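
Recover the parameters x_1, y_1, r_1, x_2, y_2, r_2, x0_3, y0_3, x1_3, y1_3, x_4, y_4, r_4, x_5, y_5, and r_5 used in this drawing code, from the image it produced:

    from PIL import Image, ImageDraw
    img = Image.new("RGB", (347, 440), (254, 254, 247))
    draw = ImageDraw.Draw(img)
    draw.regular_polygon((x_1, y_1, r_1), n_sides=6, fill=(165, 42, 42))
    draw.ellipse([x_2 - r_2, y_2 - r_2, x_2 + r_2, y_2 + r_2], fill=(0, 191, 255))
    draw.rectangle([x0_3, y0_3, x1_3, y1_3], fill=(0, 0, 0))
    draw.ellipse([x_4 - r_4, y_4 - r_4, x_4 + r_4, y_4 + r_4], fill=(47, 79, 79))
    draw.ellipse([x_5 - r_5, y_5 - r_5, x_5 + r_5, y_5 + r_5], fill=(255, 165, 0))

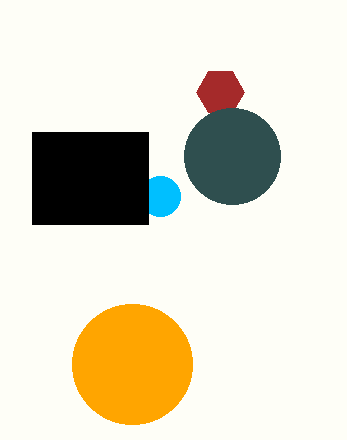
x_1 = 220; y_1 = 92; r_1 = 24; x_2 = 160; y_2 = 196; r_2 = 20; x0_3 = 32; y0_3 = 132; x1_3 = 148; y1_3 = 224; x_4 = 232; y_4 = 156; r_4 = 48; x_5 = 132; y_5 = 364; r_5 = 60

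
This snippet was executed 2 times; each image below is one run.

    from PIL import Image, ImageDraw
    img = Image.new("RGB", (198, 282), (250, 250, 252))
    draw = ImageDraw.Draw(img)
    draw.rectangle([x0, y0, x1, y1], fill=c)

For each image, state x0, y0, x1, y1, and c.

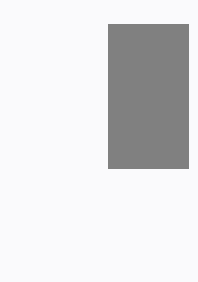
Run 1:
x0 = 108; y0 = 24; x1 = 188; y1 = 168; c = 'gray'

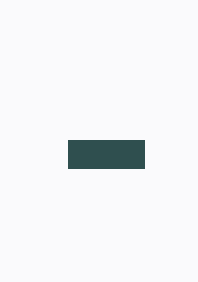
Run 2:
x0 = 68, y0 = 140, x1 = 144, y1 = 168, c = 'darkslategray'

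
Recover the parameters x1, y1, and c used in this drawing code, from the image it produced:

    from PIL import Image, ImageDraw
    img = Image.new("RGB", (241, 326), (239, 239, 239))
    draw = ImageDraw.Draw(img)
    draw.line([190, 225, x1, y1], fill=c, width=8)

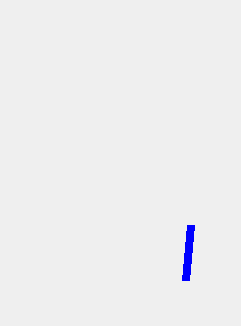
x1 = 185, y1 = 280, c = 'blue'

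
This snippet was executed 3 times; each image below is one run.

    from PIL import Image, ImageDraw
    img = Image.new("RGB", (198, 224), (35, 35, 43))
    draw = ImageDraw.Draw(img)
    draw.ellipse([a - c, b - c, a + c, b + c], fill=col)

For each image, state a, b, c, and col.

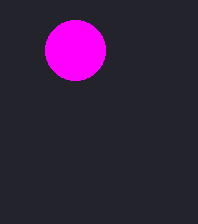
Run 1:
a = 75; b = 50; c = 30; col = 'magenta'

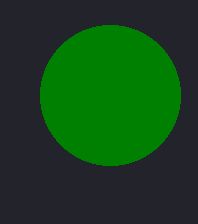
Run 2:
a = 110; b = 95; c = 70; col = 'green'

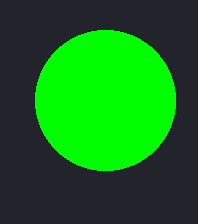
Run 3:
a = 105; b = 100; c = 70; col = 'lime'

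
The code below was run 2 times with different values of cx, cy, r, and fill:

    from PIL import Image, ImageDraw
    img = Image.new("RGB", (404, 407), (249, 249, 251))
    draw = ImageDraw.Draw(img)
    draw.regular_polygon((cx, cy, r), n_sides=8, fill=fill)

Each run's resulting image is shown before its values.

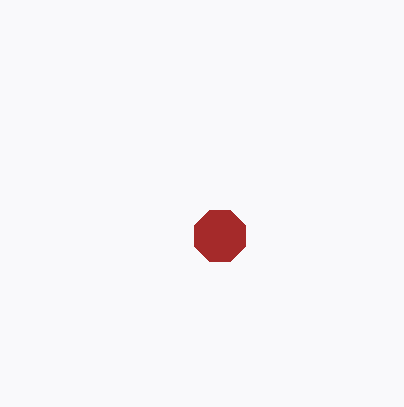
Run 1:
cx = 220, cy = 236, r = 28, fill = 'brown'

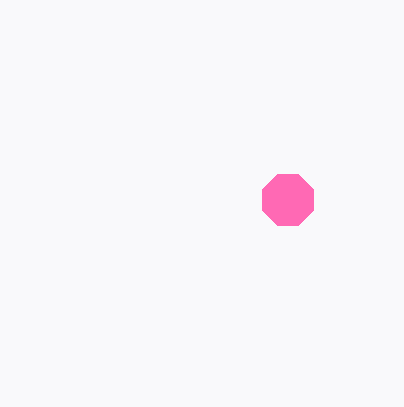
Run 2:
cx = 288
cy = 200
r = 28
fill = 'hotpink'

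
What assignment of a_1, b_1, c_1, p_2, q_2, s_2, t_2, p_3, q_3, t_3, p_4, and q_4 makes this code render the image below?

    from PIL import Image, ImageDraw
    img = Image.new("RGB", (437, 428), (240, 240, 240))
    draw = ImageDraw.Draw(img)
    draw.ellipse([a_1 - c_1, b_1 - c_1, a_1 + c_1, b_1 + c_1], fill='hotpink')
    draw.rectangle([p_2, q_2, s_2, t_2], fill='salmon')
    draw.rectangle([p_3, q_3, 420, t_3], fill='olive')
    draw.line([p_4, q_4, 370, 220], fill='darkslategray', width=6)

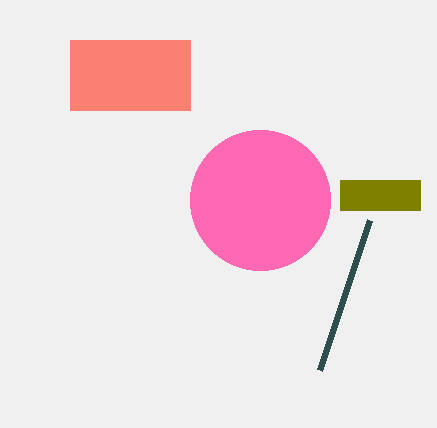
a_1 = 260
b_1 = 200
c_1 = 70
p_2 = 70
q_2 = 40
s_2 = 190
t_2 = 110
p_3 = 340
q_3 = 180
t_3 = 210
p_4 = 320
q_4 = 370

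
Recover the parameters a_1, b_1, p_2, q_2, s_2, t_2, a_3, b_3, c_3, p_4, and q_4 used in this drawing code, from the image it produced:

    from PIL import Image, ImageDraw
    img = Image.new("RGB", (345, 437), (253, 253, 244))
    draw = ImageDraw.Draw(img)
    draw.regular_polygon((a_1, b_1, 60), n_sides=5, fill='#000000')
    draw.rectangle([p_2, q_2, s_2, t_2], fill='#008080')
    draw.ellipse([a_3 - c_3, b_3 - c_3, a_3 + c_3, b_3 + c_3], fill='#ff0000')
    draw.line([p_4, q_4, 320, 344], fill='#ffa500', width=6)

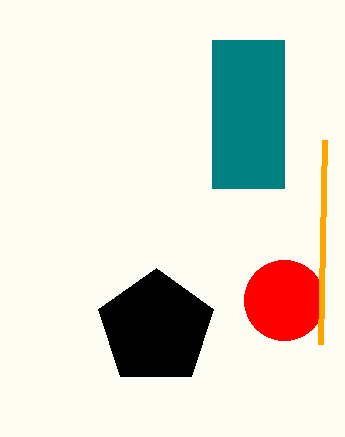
a_1 = 156, b_1 = 328, p_2 = 212, q_2 = 40, s_2 = 284, t_2 = 188, a_3 = 284, b_3 = 300, c_3 = 40, p_4 = 324, q_4 = 140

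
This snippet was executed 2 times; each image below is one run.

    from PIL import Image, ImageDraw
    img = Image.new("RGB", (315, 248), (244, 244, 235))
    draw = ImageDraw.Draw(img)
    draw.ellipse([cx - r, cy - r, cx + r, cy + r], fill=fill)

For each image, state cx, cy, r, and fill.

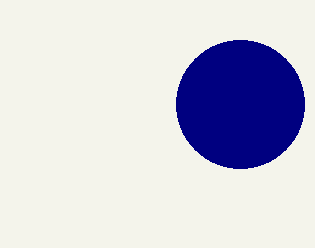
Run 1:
cx = 240
cy = 104
r = 64
fill = 'navy'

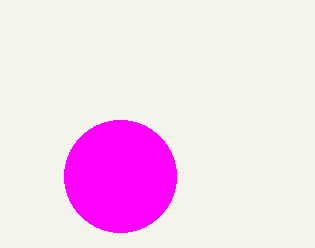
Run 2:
cx = 120; cy = 176; r = 56; fill = 'magenta'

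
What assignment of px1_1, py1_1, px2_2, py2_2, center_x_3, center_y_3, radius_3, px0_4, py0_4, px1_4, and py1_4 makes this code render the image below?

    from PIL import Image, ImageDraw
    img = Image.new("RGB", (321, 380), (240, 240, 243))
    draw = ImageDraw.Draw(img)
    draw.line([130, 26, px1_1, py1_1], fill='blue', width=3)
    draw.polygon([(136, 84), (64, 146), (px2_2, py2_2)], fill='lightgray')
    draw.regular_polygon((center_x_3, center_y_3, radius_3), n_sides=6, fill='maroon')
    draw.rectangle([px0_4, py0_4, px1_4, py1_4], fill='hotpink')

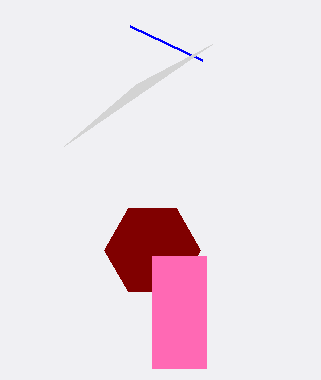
px1_1 = 202; py1_1 = 60; px2_2 = 212; py2_2 = 44; center_x_3 = 152; center_y_3 = 250; radius_3 = 48; px0_4 = 152; py0_4 = 256; px1_4 = 206; py1_4 = 368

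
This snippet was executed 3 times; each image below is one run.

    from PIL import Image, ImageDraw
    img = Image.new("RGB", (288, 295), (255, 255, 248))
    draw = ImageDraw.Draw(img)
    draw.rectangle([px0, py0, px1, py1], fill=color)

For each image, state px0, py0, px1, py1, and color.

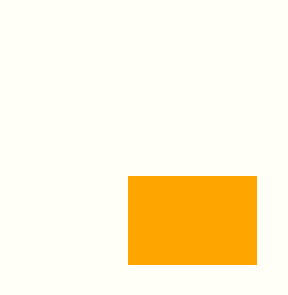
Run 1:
px0 = 128, py0 = 176, px1 = 256, py1 = 264, color = 'orange'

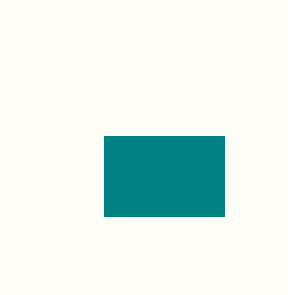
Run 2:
px0 = 104; py0 = 136; px1 = 224; py1 = 216; color = 'teal'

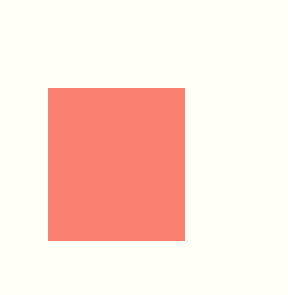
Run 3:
px0 = 48
py0 = 88
px1 = 184
py1 = 240
color = 'salmon'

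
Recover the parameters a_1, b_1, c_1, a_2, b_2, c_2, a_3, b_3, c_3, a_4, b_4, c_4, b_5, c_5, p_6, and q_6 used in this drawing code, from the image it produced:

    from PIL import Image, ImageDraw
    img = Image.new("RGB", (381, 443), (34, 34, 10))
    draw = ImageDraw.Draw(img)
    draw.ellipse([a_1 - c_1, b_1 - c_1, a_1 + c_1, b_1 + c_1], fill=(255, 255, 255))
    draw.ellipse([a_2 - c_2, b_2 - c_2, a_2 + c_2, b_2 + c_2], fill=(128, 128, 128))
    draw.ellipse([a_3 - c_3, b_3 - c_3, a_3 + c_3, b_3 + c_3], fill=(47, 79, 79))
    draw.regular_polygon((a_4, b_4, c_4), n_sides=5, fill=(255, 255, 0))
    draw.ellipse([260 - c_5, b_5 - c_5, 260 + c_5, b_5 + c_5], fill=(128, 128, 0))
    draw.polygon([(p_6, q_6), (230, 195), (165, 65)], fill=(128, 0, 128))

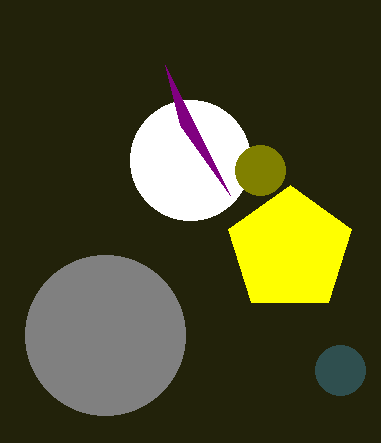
a_1 = 190; b_1 = 160; c_1 = 60; a_2 = 105; b_2 = 335; c_2 = 80; a_3 = 340; b_3 = 370; c_3 = 25; a_4 = 290; b_4 = 250; c_4 = 65; b_5 = 170; c_5 = 25; p_6 = 180; q_6 = 125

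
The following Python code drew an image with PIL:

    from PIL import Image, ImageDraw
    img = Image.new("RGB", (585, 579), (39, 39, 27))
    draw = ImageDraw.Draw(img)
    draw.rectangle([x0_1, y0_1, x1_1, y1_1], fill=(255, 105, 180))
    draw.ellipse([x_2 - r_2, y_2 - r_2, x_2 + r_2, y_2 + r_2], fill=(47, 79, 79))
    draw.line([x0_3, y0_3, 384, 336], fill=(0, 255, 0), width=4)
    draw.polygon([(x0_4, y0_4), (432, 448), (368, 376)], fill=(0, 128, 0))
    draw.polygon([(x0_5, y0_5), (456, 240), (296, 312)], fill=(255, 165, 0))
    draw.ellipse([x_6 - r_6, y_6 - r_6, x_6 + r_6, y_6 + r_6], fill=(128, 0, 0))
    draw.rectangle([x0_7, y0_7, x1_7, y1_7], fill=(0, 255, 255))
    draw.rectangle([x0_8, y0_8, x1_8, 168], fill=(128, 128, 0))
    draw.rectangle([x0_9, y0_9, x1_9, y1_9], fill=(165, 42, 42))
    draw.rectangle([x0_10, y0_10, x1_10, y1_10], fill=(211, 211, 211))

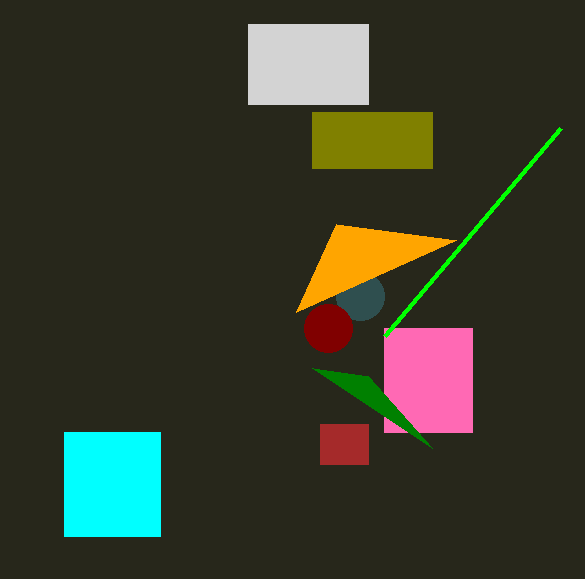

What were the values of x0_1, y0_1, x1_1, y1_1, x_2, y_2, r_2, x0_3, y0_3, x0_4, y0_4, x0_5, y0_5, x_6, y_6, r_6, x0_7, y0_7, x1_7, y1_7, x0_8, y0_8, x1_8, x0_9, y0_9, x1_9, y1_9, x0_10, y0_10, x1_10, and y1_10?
x0_1 = 384; y0_1 = 328; x1_1 = 472; y1_1 = 432; x_2 = 360; y_2 = 296; r_2 = 24; x0_3 = 560; y0_3 = 128; x0_4 = 312; y0_4 = 368; x0_5 = 336; y0_5 = 224; x_6 = 328; y_6 = 328; r_6 = 24; x0_7 = 64; y0_7 = 432; x1_7 = 160; y1_7 = 536; x0_8 = 312; y0_8 = 112; x1_8 = 432; x0_9 = 320; y0_9 = 424; x1_9 = 368; y1_9 = 464; x0_10 = 248; y0_10 = 24; x1_10 = 368; y1_10 = 104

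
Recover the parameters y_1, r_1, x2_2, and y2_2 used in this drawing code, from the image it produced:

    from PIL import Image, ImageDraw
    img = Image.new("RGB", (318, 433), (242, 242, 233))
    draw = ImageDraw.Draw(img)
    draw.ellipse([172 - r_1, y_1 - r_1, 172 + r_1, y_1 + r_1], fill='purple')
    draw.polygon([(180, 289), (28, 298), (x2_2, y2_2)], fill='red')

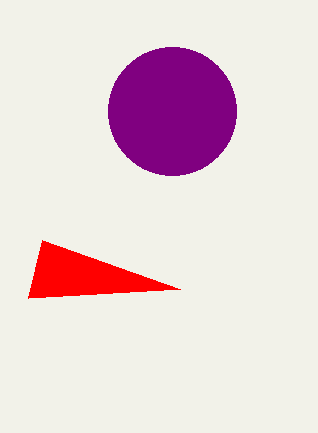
y_1 = 111
r_1 = 64
x2_2 = 42
y2_2 = 240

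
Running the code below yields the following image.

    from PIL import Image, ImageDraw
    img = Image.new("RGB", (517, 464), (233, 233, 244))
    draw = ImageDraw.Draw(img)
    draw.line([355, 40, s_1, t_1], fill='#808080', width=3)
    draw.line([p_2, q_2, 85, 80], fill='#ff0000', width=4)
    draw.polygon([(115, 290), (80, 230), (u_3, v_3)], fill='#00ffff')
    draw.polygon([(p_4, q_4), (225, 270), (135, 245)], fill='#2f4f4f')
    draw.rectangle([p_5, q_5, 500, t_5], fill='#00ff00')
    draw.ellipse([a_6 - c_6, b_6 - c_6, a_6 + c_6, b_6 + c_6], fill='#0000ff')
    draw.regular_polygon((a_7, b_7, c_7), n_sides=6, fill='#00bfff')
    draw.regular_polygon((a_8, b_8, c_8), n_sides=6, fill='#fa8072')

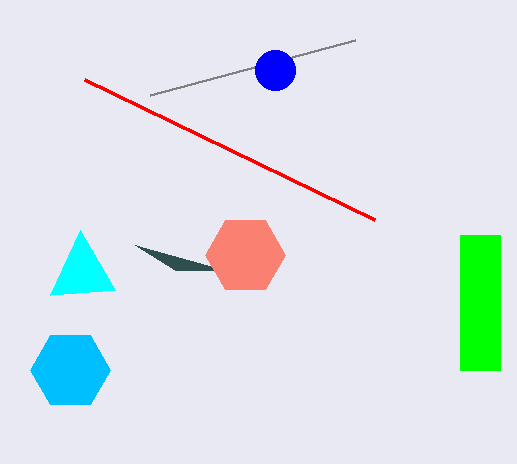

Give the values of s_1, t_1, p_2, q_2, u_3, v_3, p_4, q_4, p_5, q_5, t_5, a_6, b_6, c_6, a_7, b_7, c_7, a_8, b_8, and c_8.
s_1 = 150
t_1 = 95
p_2 = 375
q_2 = 220
u_3 = 50
v_3 = 295
p_4 = 175
q_4 = 270
p_5 = 460
q_5 = 235
t_5 = 370
a_6 = 275
b_6 = 70
c_6 = 20
a_7 = 70
b_7 = 370
c_7 = 40
a_8 = 245
b_8 = 255
c_8 = 40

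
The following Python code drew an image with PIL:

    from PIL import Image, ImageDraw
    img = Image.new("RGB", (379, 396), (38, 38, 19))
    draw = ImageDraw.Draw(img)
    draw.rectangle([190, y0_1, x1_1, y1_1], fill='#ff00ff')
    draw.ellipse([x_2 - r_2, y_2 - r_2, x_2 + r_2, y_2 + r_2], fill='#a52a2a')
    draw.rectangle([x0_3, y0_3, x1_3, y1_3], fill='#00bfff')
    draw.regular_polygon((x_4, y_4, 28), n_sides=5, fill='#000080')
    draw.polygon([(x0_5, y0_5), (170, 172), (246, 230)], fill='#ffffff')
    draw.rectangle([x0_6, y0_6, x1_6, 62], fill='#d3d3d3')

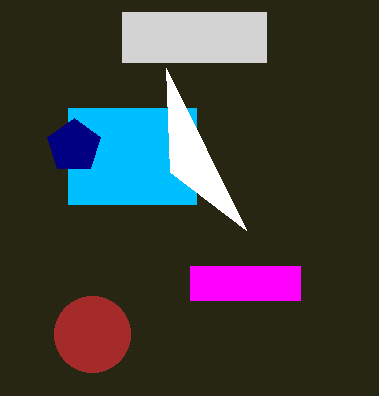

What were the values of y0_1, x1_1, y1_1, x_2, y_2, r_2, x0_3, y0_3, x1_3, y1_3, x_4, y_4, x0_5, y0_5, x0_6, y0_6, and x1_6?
y0_1 = 266; x1_1 = 300; y1_1 = 300; x_2 = 92; y_2 = 334; r_2 = 38; x0_3 = 68; y0_3 = 108; x1_3 = 196; y1_3 = 204; x_4 = 74; y_4 = 146; x0_5 = 166; y0_5 = 68; x0_6 = 122; y0_6 = 12; x1_6 = 266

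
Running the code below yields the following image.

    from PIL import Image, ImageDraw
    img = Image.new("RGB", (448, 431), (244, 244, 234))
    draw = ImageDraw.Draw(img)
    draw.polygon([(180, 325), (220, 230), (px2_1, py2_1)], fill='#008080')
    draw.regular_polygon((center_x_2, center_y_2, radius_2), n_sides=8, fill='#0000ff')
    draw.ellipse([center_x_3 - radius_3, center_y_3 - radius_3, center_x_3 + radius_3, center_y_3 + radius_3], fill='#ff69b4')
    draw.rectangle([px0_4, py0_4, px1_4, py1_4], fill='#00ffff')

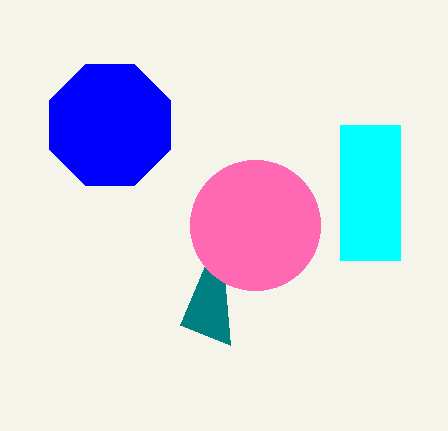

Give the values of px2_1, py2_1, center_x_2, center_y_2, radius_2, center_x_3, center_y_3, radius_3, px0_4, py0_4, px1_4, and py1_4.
px2_1 = 230, py2_1 = 345, center_x_2 = 110, center_y_2 = 125, radius_2 = 65, center_x_3 = 255, center_y_3 = 225, radius_3 = 65, px0_4 = 340, py0_4 = 125, px1_4 = 400, py1_4 = 260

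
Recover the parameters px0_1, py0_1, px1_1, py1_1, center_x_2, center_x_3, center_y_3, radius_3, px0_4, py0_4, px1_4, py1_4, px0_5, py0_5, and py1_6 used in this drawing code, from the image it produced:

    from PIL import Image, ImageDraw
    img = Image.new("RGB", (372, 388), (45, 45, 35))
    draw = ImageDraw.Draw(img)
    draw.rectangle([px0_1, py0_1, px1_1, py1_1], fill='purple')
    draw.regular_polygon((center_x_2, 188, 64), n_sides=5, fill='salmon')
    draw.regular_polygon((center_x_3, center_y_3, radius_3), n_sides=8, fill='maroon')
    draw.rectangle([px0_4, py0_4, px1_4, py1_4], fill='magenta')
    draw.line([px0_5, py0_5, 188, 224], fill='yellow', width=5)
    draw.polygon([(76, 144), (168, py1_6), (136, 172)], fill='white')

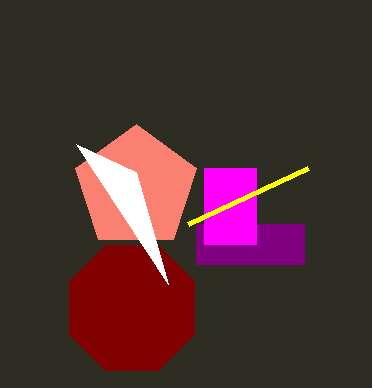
px0_1 = 196; py0_1 = 224; px1_1 = 304; py1_1 = 264; center_x_2 = 136; center_x_3 = 132; center_y_3 = 308; radius_3 = 68; px0_4 = 204; py0_4 = 168; px1_4 = 256; py1_4 = 244; px0_5 = 308; py0_5 = 168; py1_6 = 284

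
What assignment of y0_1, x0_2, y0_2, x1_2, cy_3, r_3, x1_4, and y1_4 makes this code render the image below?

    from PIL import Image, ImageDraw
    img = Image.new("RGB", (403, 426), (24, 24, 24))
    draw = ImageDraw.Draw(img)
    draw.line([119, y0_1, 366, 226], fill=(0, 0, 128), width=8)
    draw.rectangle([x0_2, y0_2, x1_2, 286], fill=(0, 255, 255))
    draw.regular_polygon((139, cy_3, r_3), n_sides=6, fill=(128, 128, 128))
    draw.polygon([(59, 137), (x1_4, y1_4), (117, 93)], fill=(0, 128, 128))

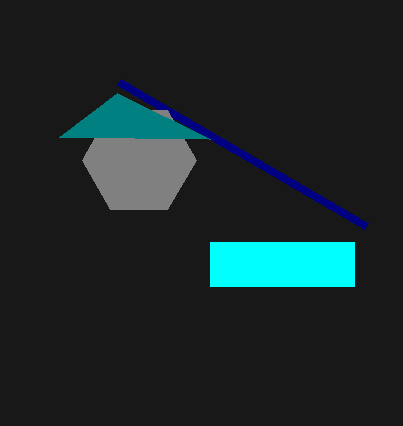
y0_1 = 82, x0_2 = 210, y0_2 = 242, x1_2 = 354, cy_3 = 160, r_3 = 57, x1_4 = 210, y1_4 = 139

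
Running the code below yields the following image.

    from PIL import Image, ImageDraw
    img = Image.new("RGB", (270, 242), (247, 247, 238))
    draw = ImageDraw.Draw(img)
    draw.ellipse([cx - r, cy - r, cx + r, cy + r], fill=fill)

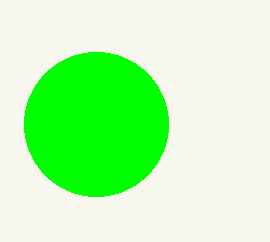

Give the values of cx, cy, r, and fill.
cx = 96, cy = 124, r = 72, fill = 'lime'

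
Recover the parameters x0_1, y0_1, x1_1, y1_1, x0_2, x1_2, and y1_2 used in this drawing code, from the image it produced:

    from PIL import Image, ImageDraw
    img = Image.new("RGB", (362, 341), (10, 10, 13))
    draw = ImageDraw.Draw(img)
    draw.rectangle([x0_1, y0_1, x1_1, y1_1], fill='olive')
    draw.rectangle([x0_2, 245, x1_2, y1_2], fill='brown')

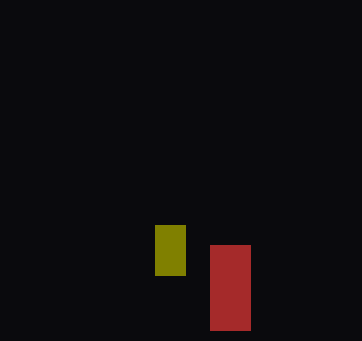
x0_1 = 155
y0_1 = 225
x1_1 = 185
y1_1 = 275
x0_2 = 210
x1_2 = 250
y1_2 = 330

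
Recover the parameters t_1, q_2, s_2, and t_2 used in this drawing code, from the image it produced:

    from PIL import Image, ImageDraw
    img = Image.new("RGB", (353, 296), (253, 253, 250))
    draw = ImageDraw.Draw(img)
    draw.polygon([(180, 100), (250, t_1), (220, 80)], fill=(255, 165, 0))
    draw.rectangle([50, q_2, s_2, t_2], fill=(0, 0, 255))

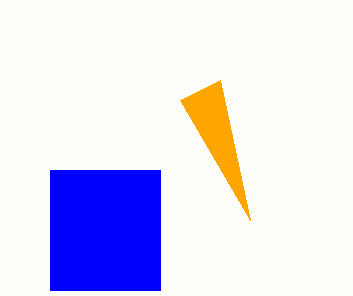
t_1 = 220, q_2 = 170, s_2 = 160, t_2 = 290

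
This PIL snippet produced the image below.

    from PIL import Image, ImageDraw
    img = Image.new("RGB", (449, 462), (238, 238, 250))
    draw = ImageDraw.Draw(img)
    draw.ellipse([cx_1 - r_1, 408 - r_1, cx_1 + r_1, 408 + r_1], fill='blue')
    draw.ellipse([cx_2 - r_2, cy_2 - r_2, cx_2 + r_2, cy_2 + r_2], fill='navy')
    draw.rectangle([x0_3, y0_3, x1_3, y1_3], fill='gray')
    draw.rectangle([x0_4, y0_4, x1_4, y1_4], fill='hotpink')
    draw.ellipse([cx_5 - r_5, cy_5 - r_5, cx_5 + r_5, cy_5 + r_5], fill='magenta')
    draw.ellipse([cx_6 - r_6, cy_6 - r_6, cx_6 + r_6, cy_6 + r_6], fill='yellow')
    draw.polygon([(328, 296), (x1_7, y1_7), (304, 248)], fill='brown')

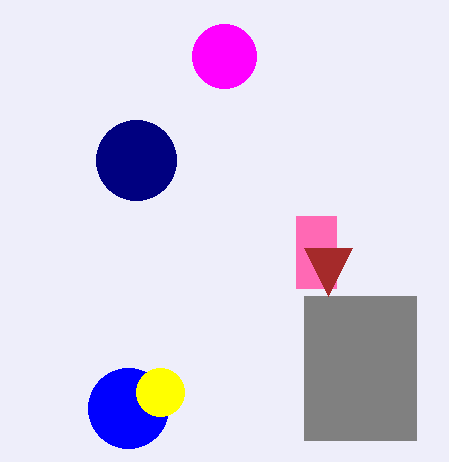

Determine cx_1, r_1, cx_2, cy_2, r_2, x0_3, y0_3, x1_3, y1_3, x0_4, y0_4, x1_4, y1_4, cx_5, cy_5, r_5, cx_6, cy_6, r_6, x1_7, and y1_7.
cx_1 = 128; r_1 = 40; cx_2 = 136; cy_2 = 160; r_2 = 40; x0_3 = 304; y0_3 = 296; x1_3 = 416; y1_3 = 440; x0_4 = 296; y0_4 = 216; x1_4 = 336; y1_4 = 288; cx_5 = 224; cy_5 = 56; r_5 = 32; cx_6 = 160; cy_6 = 392; r_6 = 24; x1_7 = 352; y1_7 = 248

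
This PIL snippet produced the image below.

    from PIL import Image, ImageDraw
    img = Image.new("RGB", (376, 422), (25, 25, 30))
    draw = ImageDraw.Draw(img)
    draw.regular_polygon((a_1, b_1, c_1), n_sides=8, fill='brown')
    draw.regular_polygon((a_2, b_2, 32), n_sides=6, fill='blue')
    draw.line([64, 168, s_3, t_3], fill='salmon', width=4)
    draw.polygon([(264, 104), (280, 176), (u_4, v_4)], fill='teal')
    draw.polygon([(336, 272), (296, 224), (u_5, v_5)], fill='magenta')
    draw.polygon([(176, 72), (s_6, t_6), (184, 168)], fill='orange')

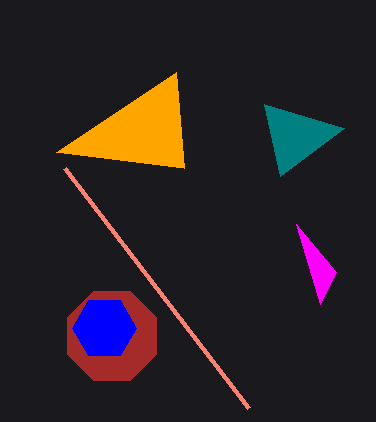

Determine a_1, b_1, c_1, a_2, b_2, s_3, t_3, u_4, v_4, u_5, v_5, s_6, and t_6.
a_1 = 112
b_1 = 336
c_1 = 48
a_2 = 104
b_2 = 328
s_3 = 248
t_3 = 408
u_4 = 344
v_4 = 128
u_5 = 320
v_5 = 304
s_6 = 56
t_6 = 152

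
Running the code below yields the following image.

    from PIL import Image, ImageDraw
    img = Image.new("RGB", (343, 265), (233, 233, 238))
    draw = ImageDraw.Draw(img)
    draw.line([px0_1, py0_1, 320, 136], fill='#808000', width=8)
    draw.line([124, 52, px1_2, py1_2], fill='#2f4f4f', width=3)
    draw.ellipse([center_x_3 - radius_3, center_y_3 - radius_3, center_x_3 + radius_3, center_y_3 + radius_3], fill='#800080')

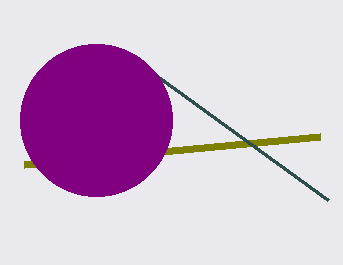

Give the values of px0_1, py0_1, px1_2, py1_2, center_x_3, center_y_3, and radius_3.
px0_1 = 24, py0_1 = 164, px1_2 = 328, py1_2 = 200, center_x_3 = 96, center_y_3 = 120, radius_3 = 76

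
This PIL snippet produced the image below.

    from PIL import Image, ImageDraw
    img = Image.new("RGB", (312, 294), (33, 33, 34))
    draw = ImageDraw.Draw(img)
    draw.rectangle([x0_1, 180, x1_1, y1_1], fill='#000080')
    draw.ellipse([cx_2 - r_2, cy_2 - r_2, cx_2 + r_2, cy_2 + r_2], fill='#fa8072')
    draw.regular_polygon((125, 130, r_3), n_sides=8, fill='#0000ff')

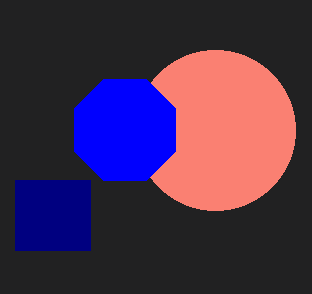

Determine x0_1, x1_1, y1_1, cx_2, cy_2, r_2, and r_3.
x0_1 = 15; x1_1 = 90; y1_1 = 250; cx_2 = 215; cy_2 = 130; r_2 = 80; r_3 = 55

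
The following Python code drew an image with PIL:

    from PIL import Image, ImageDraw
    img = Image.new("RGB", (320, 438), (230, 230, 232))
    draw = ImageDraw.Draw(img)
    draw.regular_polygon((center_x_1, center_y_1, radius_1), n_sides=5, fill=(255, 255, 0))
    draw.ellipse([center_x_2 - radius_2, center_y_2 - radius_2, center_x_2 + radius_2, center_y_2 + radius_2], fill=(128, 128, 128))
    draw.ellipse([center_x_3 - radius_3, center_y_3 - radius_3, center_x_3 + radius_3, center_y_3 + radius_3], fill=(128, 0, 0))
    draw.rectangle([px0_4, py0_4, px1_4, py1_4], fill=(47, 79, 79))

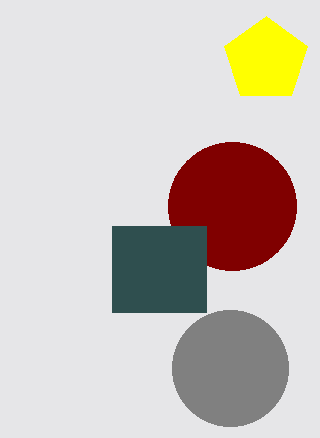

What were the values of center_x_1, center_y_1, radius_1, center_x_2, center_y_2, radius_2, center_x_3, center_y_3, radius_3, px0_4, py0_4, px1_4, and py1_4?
center_x_1 = 266; center_y_1 = 60; radius_1 = 44; center_x_2 = 230; center_y_2 = 368; radius_2 = 58; center_x_3 = 232; center_y_3 = 206; radius_3 = 64; px0_4 = 112; py0_4 = 226; px1_4 = 206; py1_4 = 312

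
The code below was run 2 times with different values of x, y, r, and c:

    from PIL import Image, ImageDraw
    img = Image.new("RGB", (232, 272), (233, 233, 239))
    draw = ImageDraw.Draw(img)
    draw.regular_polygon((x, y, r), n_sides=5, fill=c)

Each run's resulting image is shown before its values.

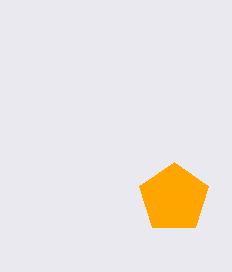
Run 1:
x = 174
y = 198
r = 36
c = 'orange'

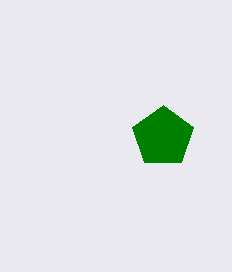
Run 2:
x = 163, y = 137, r = 32, c = 'green'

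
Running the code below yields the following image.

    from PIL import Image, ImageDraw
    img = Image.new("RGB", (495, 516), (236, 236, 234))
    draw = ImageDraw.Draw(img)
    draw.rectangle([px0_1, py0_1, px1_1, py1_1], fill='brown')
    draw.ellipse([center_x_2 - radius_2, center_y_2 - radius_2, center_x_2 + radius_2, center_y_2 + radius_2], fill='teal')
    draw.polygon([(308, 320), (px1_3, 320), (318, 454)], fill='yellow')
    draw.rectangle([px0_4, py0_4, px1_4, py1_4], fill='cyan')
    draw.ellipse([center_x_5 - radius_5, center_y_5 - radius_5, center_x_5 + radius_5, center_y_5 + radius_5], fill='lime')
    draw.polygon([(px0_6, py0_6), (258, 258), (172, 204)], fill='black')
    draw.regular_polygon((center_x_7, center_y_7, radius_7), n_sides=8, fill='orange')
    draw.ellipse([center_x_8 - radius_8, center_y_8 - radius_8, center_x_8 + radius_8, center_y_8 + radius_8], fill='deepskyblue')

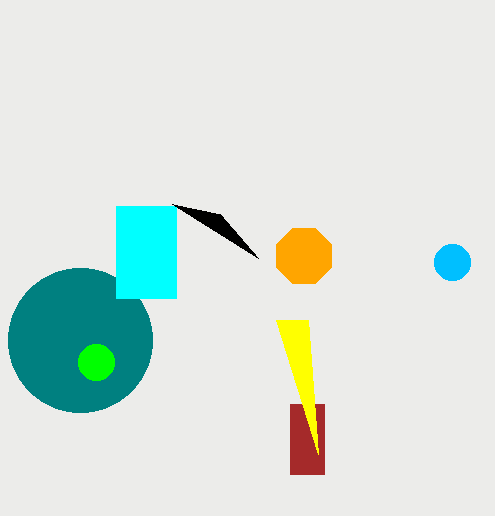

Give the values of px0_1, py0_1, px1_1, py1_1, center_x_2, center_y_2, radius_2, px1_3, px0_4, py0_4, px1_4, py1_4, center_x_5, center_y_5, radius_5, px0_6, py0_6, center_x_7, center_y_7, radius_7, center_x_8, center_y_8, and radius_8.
px0_1 = 290
py0_1 = 404
px1_1 = 324
py1_1 = 474
center_x_2 = 80
center_y_2 = 340
radius_2 = 72
px1_3 = 276
px0_4 = 116
py0_4 = 206
px1_4 = 176
py1_4 = 298
center_x_5 = 96
center_y_5 = 362
radius_5 = 18
px0_6 = 220
py0_6 = 214
center_x_7 = 304
center_y_7 = 256
radius_7 = 30
center_x_8 = 452
center_y_8 = 262
radius_8 = 18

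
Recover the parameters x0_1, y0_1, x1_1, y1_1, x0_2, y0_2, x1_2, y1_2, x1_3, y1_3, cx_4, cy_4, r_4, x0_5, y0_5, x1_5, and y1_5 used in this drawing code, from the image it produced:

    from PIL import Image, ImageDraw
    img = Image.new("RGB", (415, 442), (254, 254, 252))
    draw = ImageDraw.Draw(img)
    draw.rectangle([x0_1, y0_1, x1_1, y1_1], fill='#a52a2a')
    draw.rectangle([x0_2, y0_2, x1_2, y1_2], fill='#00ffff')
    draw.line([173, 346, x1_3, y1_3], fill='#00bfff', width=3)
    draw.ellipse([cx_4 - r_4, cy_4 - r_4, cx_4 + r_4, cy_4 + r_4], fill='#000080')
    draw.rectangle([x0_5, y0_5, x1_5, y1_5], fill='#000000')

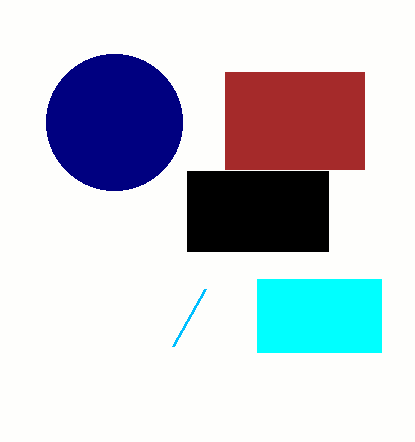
x0_1 = 225; y0_1 = 72; x1_1 = 364; y1_1 = 169; x0_2 = 257; y0_2 = 279; x1_2 = 381; y1_2 = 352; x1_3 = 205; y1_3 = 289; cx_4 = 114; cy_4 = 122; r_4 = 68; x0_5 = 187; y0_5 = 171; x1_5 = 328; y1_5 = 251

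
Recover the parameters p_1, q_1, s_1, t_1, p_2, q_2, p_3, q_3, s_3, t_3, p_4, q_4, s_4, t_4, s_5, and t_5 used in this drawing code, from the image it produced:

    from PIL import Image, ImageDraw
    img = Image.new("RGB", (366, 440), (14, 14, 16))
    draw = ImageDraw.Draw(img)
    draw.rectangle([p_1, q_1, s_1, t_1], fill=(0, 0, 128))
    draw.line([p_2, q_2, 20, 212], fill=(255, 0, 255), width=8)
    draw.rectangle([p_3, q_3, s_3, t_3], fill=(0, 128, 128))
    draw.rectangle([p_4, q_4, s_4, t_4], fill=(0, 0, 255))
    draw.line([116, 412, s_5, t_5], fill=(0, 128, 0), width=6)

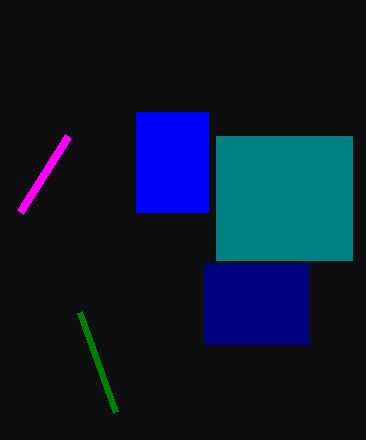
p_1 = 204
q_1 = 264
s_1 = 308
t_1 = 344
p_2 = 68
q_2 = 136
p_3 = 216
q_3 = 136
s_3 = 352
t_3 = 260
p_4 = 136
q_4 = 112
s_4 = 208
t_4 = 212
s_5 = 80
t_5 = 312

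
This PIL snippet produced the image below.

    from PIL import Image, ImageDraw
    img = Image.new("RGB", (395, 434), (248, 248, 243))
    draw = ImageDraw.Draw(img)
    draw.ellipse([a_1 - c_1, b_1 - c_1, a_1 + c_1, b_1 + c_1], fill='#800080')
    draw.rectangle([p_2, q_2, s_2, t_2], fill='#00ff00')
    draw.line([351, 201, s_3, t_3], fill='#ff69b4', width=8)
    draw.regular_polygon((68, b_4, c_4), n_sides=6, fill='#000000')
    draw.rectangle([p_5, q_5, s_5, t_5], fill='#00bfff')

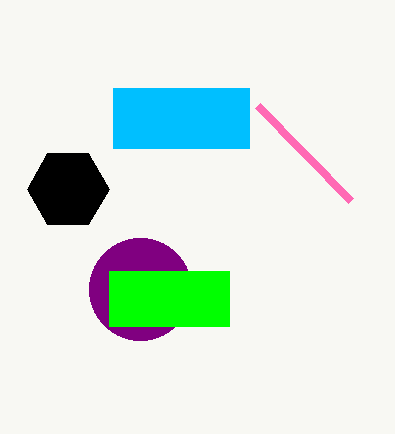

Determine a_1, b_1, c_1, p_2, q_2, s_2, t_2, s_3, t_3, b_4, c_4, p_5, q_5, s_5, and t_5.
a_1 = 140, b_1 = 289, c_1 = 51, p_2 = 109, q_2 = 271, s_2 = 229, t_2 = 326, s_3 = 258, t_3 = 106, b_4 = 189, c_4 = 41, p_5 = 113, q_5 = 88, s_5 = 249, t_5 = 148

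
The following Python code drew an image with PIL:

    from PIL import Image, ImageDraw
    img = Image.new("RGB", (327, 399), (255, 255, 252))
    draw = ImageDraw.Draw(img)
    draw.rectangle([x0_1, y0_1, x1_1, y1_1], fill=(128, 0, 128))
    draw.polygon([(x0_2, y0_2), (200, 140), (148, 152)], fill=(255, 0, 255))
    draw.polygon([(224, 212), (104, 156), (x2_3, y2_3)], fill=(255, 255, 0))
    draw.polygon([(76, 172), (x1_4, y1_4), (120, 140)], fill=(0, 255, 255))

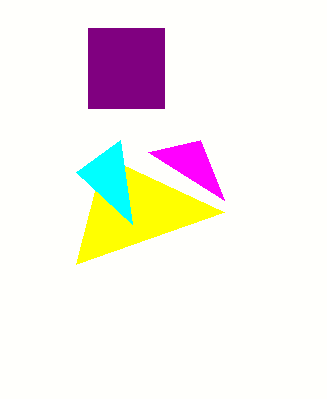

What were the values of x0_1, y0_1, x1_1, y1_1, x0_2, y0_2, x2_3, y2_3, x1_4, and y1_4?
x0_1 = 88
y0_1 = 28
x1_1 = 164
y1_1 = 108
x0_2 = 224
y0_2 = 200
x2_3 = 76
y2_3 = 264
x1_4 = 132
y1_4 = 224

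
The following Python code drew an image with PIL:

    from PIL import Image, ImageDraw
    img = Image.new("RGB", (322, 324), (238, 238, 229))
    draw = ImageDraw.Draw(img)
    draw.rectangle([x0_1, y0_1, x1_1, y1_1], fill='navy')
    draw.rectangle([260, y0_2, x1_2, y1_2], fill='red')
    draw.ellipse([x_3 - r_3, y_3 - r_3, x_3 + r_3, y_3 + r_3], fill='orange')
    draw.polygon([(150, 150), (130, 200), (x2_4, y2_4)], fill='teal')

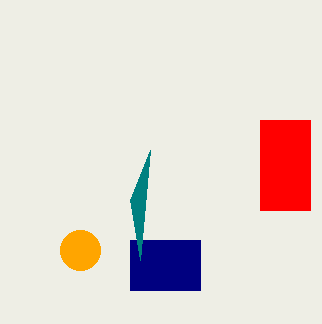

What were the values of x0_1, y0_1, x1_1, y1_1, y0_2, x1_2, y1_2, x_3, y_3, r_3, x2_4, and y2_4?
x0_1 = 130; y0_1 = 240; x1_1 = 200; y1_1 = 290; y0_2 = 120; x1_2 = 310; y1_2 = 210; x_3 = 80; y_3 = 250; r_3 = 20; x2_4 = 140; y2_4 = 260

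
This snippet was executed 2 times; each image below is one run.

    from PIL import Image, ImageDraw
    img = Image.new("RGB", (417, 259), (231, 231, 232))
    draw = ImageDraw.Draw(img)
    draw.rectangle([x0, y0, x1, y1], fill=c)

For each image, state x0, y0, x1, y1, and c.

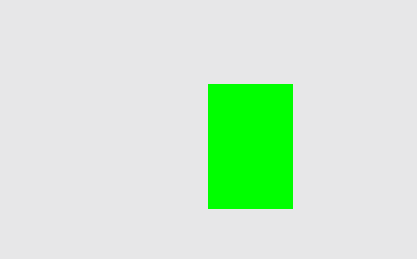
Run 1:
x0 = 208
y0 = 84
x1 = 292
y1 = 208
c = 'lime'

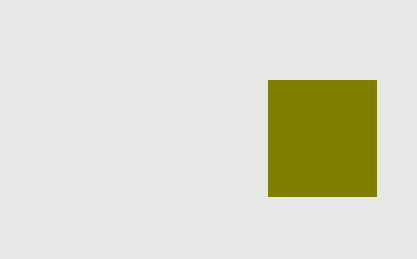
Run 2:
x0 = 268
y0 = 80
x1 = 376
y1 = 196
c = 'olive'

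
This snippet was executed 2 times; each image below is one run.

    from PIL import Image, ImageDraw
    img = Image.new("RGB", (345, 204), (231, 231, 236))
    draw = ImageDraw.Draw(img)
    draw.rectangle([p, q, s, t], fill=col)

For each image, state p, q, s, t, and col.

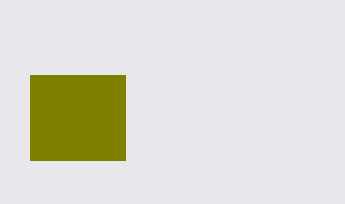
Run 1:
p = 30; q = 75; s = 125; t = 160; col = 'olive'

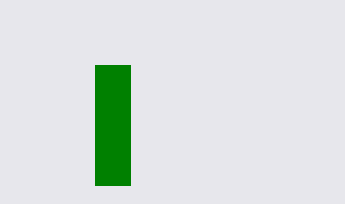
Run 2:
p = 95, q = 65, s = 130, t = 185, col = 'green'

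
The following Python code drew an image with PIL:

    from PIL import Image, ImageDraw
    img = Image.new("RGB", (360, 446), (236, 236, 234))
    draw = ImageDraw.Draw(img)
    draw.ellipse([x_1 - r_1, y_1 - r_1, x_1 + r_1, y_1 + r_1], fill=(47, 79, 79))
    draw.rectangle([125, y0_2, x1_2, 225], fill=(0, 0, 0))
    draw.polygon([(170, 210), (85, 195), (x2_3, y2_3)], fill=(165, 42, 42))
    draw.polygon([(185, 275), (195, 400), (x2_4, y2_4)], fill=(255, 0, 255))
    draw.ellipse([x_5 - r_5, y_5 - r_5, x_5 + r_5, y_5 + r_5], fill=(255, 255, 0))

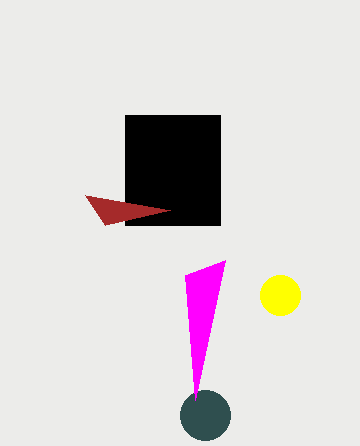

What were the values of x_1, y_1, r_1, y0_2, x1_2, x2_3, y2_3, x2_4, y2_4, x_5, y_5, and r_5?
x_1 = 205
y_1 = 415
r_1 = 25
y0_2 = 115
x1_2 = 220
x2_3 = 105
y2_3 = 225
x2_4 = 225
y2_4 = 260
x_5 = 280
y_5 = 295
r_5 = 20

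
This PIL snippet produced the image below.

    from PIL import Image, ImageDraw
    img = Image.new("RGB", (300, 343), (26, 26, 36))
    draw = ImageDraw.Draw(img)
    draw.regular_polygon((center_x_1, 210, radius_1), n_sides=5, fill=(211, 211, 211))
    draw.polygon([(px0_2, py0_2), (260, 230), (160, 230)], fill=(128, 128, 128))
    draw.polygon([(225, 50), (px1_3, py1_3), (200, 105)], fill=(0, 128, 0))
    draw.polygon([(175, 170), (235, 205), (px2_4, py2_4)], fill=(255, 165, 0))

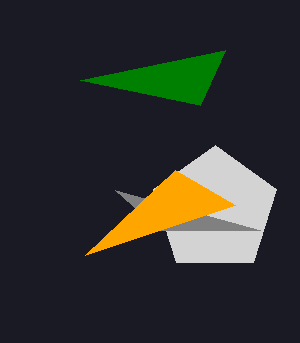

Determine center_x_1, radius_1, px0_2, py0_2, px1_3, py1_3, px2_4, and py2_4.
center_x_1 = 215, radius_1 = 65, px0_2 = 115, py0_2 = 190, px1_3 = 80, py1_3 = 80, px2_4 = 85, py2_4 = 255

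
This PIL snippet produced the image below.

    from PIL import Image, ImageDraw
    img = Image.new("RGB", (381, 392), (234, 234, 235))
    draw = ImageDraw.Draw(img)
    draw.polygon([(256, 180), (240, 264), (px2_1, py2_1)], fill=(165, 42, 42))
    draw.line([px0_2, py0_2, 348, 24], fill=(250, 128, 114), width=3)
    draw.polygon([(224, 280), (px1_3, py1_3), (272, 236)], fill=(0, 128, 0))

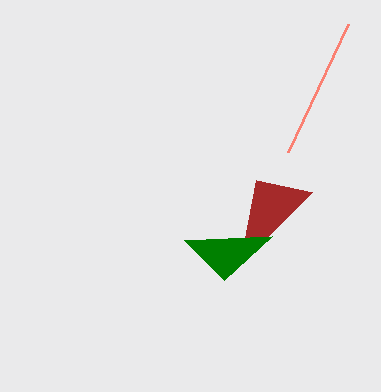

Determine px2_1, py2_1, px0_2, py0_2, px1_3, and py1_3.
px2_1 = 312, py2_1 = 192, px0_2 = 288, py0_2 = 152, px1_3 = 184, py1_3 = 240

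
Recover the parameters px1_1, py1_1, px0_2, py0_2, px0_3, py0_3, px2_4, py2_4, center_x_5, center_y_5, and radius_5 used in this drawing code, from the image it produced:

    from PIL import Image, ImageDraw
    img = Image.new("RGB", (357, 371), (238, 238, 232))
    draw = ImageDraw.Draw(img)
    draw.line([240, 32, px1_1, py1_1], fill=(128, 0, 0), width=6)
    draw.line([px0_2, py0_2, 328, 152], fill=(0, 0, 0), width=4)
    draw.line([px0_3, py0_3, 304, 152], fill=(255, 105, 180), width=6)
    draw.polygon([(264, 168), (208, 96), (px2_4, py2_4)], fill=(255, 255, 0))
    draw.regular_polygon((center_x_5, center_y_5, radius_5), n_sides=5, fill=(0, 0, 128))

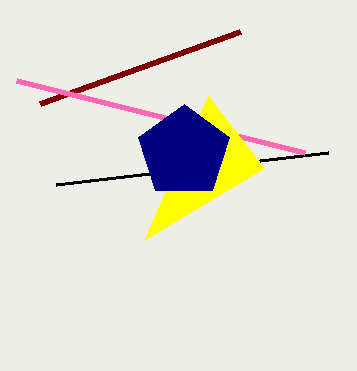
px1_1 = 40, py1_1 = 104, px0_2 = 56, py0_2 = 184, px0_3 = 16, py0_3 = 80, px2_4 = 144, py2_4 = 240, center_x_5 = 184, center_y_5 = 152, radius_5 = 48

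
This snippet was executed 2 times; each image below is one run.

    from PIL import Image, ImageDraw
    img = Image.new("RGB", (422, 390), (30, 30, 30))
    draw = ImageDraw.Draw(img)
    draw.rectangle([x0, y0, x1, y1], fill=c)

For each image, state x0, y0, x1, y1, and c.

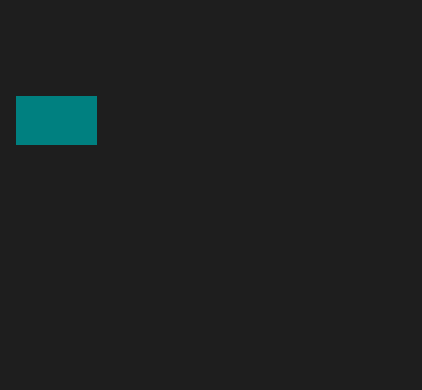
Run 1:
x0 = 16; y0 = 96; x1 = 96; y1 = 144; c = 'teal'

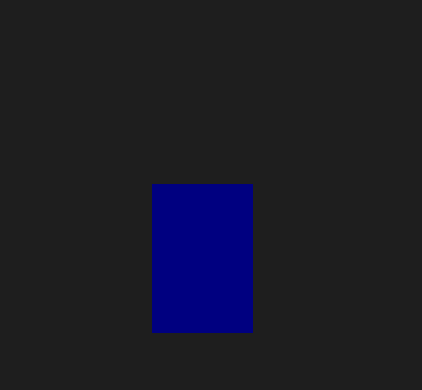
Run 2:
x0 = 152
y0 = 184
x1 = 252
y1 = 332
c = 'navy'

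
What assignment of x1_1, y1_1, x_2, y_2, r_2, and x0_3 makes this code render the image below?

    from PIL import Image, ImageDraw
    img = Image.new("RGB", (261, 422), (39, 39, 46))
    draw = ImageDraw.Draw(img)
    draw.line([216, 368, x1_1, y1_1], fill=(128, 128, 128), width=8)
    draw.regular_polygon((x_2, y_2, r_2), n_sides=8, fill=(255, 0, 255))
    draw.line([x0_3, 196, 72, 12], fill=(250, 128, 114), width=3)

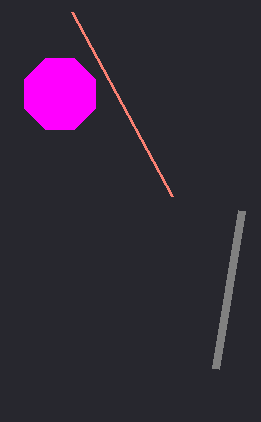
x1_1 = 242; y1_1 = 210; x_2 = 60; y_2 = 94; r_2 = 38; x0_3 = 172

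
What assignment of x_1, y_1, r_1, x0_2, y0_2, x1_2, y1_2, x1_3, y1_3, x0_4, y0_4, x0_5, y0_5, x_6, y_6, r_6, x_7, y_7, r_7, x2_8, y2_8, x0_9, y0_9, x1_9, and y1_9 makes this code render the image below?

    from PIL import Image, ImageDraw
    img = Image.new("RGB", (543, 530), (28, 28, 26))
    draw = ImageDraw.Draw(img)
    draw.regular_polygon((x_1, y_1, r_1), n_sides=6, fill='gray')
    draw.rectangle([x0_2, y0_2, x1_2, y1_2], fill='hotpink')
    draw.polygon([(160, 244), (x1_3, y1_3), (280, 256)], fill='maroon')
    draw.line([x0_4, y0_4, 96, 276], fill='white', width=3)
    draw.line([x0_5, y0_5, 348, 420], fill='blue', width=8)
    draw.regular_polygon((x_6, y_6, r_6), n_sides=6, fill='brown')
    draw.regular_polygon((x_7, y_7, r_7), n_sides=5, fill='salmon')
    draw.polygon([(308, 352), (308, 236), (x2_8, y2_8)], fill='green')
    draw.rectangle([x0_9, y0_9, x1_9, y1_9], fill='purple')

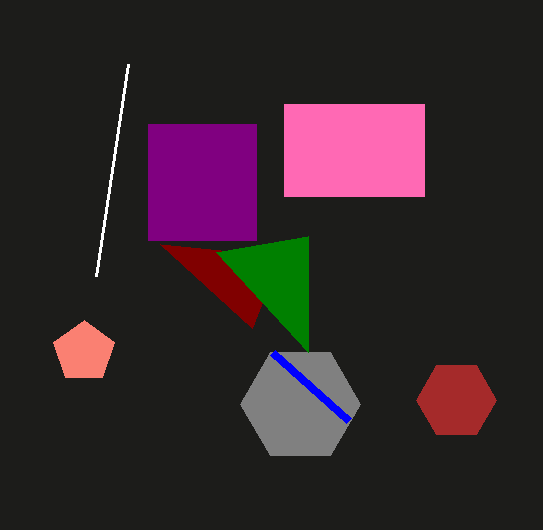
x_1 = 300, y_1 = 404, r_1 = 60, x0_2 = 284, y0_2 = 104, x1_2 = 424, y1_2 = 196, x1_3 = 252, y1_3 = 328, x0_4 = 128, y0_4 = 64, x0_5 = 272, y0_5 = 352, x_6 = 456, y_6 = 400, r_6 = 40, x_7 = 84, y_7 = 352, r_7 = 32, x2_8 = 216, y2_8 = 252, x0_9 = 148, y0_9 = 124, x1_9 = 256, y1_9 = 240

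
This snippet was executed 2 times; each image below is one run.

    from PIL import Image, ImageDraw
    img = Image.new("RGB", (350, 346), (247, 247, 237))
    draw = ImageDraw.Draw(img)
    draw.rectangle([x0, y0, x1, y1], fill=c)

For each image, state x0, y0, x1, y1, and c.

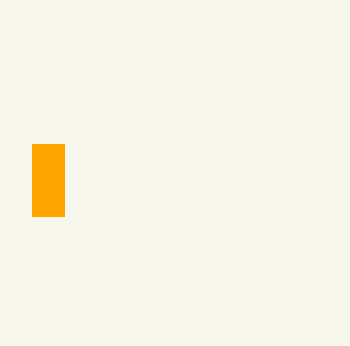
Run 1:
x0 = 32; y0 = 144; x1 = 64; y1 = 216; c = 'orange'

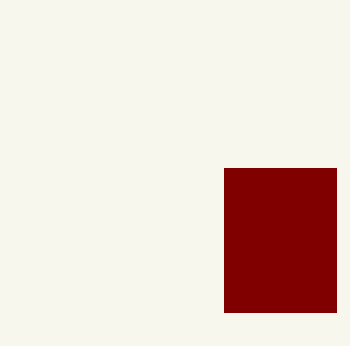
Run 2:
x0 = 224, y0 = 168, x1 = 336, y1 = 312, c = 'maroon'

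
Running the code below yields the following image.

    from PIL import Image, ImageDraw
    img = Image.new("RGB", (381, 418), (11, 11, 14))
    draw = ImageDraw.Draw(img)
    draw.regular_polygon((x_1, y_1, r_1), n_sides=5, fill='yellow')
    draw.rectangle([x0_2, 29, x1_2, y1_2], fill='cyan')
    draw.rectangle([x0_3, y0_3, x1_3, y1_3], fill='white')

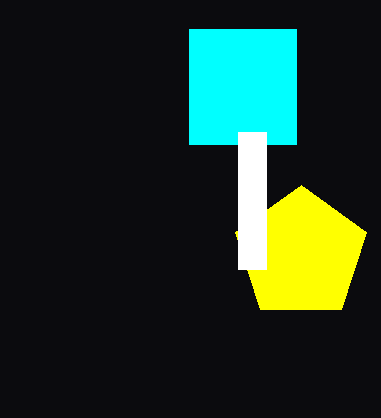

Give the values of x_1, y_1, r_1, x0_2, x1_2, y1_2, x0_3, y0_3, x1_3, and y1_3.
x_1 = 301, y_1 = 254, r_1 = 69, x0_2 = 189, x1_2 = 296, y1_2 = 144, x0_3 = 238, y0_3 = 132, x1_3 = 266, y1_3 = 269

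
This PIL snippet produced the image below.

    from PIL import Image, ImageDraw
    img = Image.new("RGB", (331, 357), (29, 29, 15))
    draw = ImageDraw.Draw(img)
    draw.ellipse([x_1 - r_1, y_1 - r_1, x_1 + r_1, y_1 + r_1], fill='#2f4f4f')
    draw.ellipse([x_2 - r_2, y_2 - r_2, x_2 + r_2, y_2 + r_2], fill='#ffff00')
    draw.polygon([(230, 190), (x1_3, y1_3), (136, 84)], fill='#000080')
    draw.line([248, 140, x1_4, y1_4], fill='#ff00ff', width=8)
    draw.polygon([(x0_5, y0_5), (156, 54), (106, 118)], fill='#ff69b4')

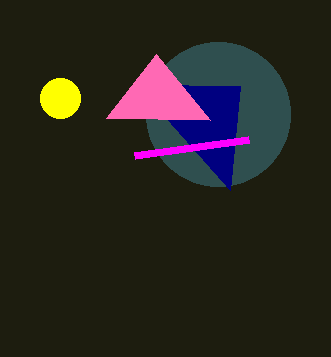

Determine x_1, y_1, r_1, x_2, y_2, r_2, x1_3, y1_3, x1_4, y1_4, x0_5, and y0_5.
x_1 = 218
y_1 = 114
r_1 = 72
x_2 = 60
y_2 = 98
r_2 = 20
x1_3 = 240
y1_3 = 86
x1_4 = 134
y1_4 = 156
x0_5 = 210
y0_5 = 120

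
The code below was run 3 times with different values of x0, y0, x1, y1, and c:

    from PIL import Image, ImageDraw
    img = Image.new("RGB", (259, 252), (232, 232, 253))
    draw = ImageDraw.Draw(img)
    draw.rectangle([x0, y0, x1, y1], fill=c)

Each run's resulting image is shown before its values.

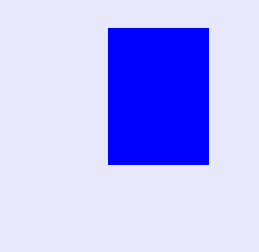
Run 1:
x0 = 108
y0 = 28
x1 = 208
y1 = 164
c = 'blue'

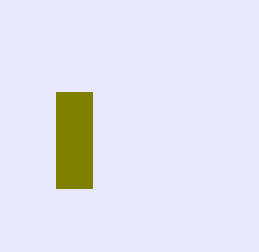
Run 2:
x0 = 56; y0 = 92; x1 = 92; y1 = 188; c = 'olive'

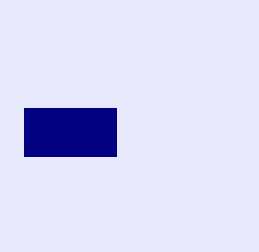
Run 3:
x0 = 24
y0 = 108
x1 = 116
y1 = 156
c = 'navy'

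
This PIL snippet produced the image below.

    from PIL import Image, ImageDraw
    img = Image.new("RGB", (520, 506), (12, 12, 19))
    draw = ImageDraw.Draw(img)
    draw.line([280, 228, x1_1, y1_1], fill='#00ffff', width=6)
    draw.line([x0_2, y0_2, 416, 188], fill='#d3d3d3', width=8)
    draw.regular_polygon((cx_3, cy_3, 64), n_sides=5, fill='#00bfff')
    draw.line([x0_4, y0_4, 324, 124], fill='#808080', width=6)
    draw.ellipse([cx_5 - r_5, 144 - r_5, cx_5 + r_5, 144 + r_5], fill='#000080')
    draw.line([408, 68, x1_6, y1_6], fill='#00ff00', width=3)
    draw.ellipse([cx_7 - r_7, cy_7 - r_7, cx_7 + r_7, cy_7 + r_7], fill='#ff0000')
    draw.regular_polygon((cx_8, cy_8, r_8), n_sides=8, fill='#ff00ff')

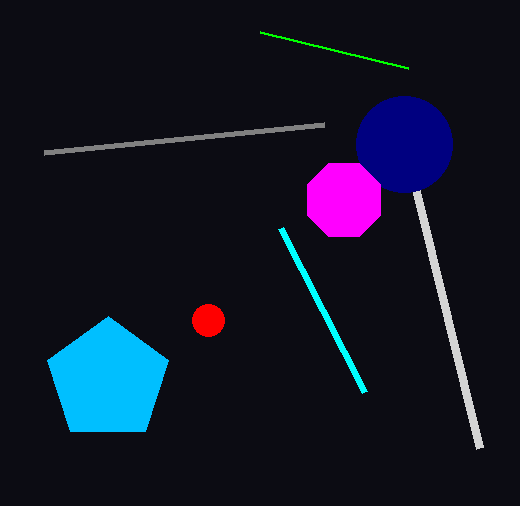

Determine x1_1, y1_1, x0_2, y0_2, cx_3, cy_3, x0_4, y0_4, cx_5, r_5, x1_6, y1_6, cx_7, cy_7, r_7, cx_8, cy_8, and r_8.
x1_1 = 364; y1_1 = 392; x0_2 = 480; y0_2 = 448; cx_3 = 108; cy_3 = 380; x0_4 = 44; y0_4 = 152; cx_5 = 404; r_5 = 48; x1_6 = 260; y1_6 = 32; cx_7 = 208; cy_7 = 320; r_7 = 16; cx_8 = 344; cy_8 = 200; r_8 = 40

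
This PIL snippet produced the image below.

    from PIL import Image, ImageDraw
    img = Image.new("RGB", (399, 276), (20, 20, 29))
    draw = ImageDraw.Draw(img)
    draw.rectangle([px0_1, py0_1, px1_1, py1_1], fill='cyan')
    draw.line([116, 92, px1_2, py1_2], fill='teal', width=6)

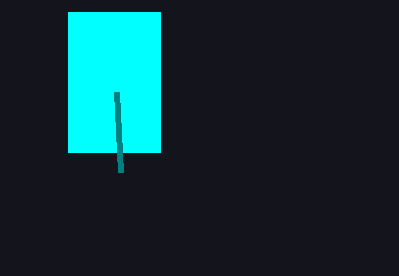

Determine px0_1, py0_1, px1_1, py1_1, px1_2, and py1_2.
px0_1 = 68; py0_1 = 12; px1_1 = 160; py1_1 = 152; px1_2 = 120; py1_2 = 172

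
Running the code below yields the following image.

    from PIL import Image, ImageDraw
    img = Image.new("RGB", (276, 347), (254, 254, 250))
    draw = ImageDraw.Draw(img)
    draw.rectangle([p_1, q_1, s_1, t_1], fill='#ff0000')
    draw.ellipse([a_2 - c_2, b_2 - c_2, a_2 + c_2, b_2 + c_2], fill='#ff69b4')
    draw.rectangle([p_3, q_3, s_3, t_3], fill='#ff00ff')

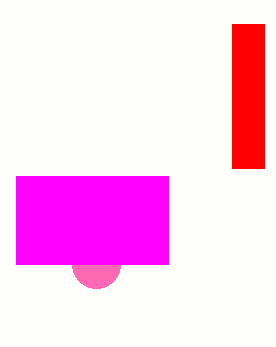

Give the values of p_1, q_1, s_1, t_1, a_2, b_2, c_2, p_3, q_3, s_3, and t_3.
p_1 = 232
q_1 = 24
s_1 = 264
t_1 = 168
a_2 = 96
b_2 = 264
c_2 = 24
p_3 = 16
q_3 = 176
s_3 = 168
t_3 = 264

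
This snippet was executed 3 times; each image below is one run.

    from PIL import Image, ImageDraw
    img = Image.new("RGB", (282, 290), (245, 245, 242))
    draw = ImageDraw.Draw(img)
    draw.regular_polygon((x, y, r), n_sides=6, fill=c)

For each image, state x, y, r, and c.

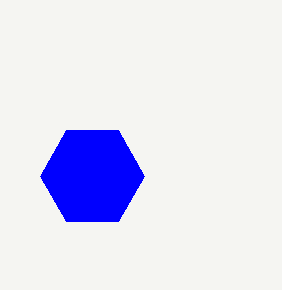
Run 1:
x = 92; y = 176; r = 52; c = 'blue'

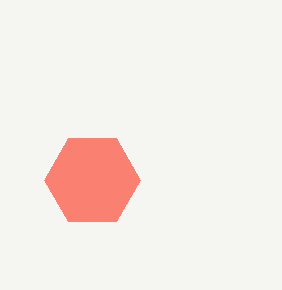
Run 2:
x = 92, y = 180, r = 48, c = 'salmon'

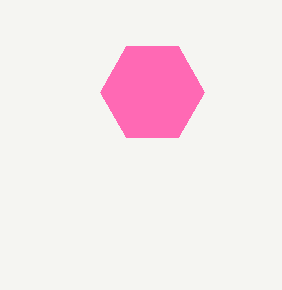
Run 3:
x = 152
y = 92
r = 52
c = 'hotpink'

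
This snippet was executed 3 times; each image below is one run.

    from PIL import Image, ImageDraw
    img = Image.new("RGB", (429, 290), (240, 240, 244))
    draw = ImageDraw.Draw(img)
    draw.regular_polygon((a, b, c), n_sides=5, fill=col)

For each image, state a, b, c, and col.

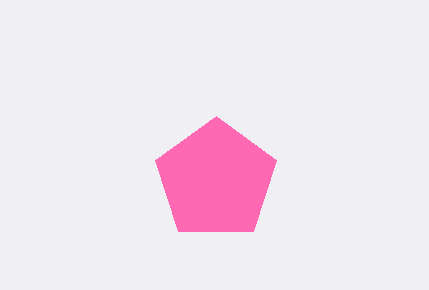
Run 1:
a = 216
b = 180
c = 64
col = 'hotpink'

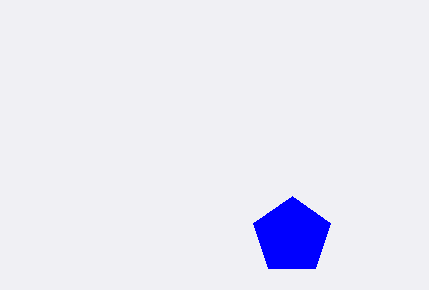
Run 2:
a = 292, b = 236, c = 40, col = 'blue'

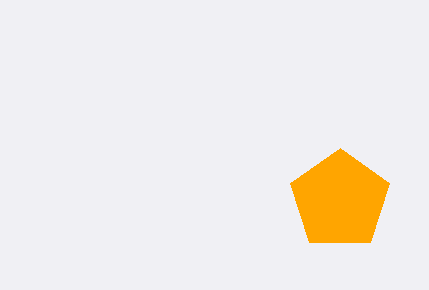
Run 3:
a = 340
b = 200
c = 52
col = 'orange'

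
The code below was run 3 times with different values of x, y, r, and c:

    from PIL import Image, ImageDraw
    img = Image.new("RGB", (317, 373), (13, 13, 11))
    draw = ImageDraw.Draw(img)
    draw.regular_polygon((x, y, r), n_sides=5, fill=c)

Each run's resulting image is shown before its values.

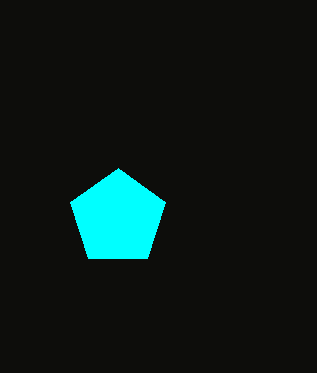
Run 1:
x = 118; y = 218; r = 50; c = 'cyan'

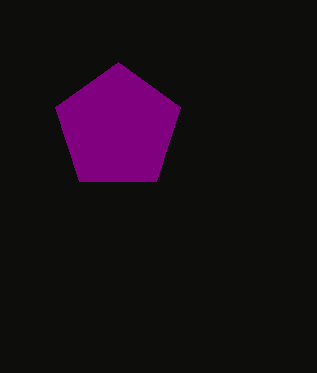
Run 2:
x = 118; y = 128; r = 66; c = 'purple'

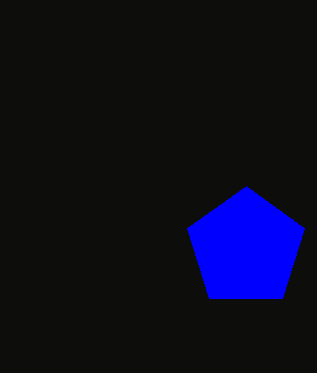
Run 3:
x = 246; y = 248; r = 62; c = 'blue'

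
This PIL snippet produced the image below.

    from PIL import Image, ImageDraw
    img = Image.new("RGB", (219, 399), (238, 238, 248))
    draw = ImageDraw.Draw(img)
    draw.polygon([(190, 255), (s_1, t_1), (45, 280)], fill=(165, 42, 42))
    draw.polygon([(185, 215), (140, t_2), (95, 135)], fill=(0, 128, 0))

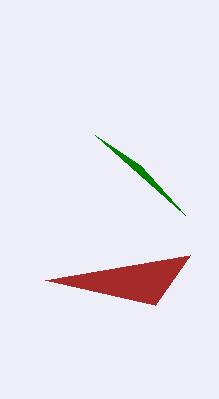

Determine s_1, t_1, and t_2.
s_1 = 155, t_1 = 305, t_2 = 165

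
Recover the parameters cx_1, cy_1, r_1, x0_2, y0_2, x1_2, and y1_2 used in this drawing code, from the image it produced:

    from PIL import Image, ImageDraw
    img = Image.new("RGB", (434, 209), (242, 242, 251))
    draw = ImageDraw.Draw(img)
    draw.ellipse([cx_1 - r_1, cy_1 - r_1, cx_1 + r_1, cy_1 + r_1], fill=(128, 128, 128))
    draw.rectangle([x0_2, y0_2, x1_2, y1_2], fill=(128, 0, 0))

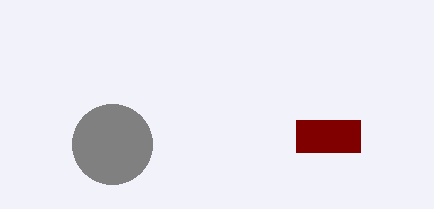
cx_1 = 112
cy_1 = 144
r_1 = 40
x0_2 = 296
y0_2 = 120
x1_2 = 360
y1_2 = 152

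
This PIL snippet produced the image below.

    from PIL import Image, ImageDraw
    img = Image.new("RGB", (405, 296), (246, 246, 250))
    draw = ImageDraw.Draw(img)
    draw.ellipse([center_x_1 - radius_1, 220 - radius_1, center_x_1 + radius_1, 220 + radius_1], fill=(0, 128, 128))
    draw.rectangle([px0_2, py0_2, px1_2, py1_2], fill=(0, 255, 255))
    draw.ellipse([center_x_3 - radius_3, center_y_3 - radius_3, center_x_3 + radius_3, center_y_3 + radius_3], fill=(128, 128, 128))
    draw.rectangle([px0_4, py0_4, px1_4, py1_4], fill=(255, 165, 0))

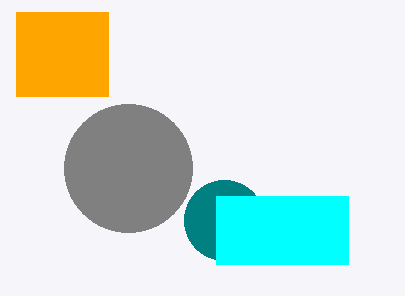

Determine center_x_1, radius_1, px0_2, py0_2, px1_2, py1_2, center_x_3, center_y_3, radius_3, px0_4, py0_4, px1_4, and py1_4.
center_x_1 = 224; radius_1 = 40; px0_2 = 216; py0_2 = 196; px1_2 = 348; py1_2 = 264; center_x_3 = 128; center_y_3 = 168; radius_3 = 64; px0_4 = 16; py0_4 = 12; px1_4 = 108; py1_4 = 96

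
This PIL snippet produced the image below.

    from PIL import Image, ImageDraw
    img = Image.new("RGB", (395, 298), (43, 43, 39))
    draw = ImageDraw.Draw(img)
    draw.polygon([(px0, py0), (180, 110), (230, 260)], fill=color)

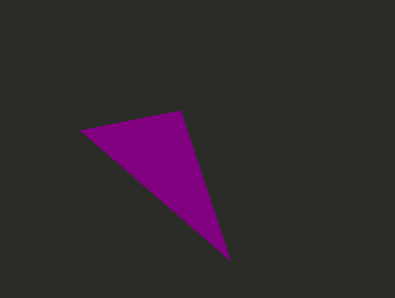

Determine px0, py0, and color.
px0 = 80, py0 = 130, color = 'purple'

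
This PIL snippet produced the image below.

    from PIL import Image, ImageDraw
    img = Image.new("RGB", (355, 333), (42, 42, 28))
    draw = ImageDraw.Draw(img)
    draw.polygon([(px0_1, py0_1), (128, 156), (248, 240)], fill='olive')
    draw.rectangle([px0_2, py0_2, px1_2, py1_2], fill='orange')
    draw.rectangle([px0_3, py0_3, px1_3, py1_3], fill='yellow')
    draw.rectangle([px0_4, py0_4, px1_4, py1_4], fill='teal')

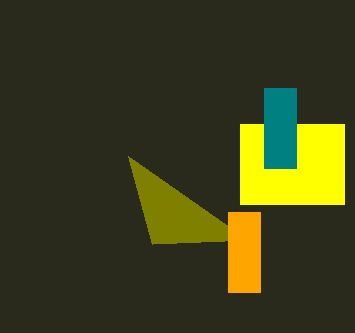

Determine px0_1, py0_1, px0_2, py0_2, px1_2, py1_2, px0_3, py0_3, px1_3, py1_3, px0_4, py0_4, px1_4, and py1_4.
px0_1 = 152; py0_1 = 244; px0_2 = 228; py0_2 = 212; px1_2 = 260; py1_2 = 292; px0_3 = 240; py0_3 = 124; px1_3 = 344; py1_3 = 204; px0_4 = 264; py0_4 = 88; px1_4 = 296; py1_4 = 168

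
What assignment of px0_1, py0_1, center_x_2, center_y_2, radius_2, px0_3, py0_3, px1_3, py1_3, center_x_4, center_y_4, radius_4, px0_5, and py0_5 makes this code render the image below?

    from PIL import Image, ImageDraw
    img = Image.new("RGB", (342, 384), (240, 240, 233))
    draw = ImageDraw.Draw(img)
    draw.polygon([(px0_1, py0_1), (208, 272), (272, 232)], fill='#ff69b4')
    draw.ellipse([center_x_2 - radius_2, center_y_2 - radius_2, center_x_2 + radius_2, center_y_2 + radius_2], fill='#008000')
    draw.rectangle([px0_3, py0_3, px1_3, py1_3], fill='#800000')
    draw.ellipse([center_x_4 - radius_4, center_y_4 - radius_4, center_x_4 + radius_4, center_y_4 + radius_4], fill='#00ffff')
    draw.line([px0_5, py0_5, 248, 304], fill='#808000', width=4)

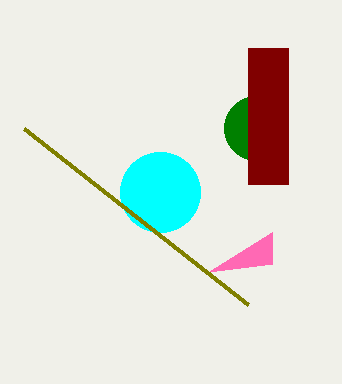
px0_1 = 272, py0_1 = 264, center_x_2 = 256, center_y_2 = 128, radius_2 = 32, px0_3 = 248, py0_3 = 48, px1_3 = 288, py1_3 = 184, center_x_4 = 160, center_y_4 = 192, radius_4 = 40, px0_5 = 24, py0_5 = 128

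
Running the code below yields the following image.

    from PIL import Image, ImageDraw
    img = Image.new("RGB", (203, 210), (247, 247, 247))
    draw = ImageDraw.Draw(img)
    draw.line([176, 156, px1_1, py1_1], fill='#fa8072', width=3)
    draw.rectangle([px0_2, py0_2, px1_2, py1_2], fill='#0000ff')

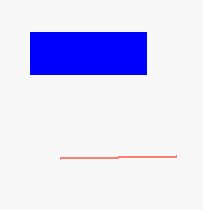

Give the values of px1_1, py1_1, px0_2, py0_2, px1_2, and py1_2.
px1_1 = 60
py1_1 = 158
px0_2 = 30
py0_2 = 32
px1_2 = 146
py1_2 = 74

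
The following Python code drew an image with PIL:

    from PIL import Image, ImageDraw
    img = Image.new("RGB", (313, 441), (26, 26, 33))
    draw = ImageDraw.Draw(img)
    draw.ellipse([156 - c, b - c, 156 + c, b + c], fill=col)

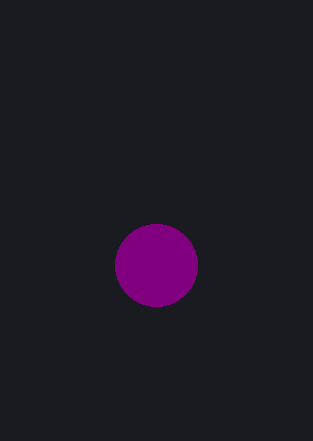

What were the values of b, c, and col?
b = 265; c = 41; col = 'purple'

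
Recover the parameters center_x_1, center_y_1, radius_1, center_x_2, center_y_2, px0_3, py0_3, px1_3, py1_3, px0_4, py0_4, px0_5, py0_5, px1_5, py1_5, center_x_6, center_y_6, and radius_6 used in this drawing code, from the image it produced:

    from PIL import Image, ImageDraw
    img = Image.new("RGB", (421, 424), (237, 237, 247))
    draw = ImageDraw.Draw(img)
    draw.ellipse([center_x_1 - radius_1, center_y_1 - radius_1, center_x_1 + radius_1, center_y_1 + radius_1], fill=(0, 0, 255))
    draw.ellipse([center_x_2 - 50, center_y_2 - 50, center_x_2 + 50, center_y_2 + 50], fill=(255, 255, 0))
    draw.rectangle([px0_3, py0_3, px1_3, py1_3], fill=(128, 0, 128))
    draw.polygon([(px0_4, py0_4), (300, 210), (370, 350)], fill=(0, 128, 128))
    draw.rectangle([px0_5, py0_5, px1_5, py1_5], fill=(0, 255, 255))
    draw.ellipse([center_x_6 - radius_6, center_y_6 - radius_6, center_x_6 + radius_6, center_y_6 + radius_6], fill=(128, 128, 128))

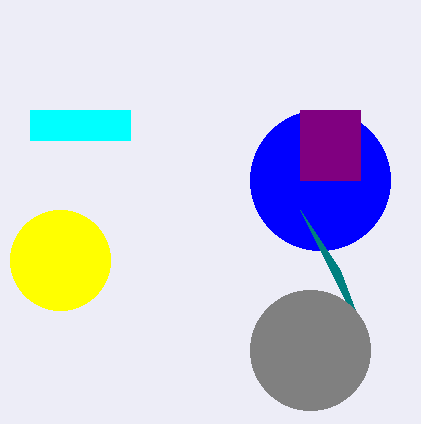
center_x_1 = 320, center_y_1 = 180, radius_1 = 70, center_x_2 = 60, center_y_2 = 260, px0_3 = 300, py0_3 = 110, px1_3 = 360, py1_3 = 180, px0_4 = 340, py0_4 = 270, px0_5 = 30, py0_5 = 110, px1_5 = 130, py1_5 = 140, center_x_6 = 310, center_y_6 = 350, radius_6 = 60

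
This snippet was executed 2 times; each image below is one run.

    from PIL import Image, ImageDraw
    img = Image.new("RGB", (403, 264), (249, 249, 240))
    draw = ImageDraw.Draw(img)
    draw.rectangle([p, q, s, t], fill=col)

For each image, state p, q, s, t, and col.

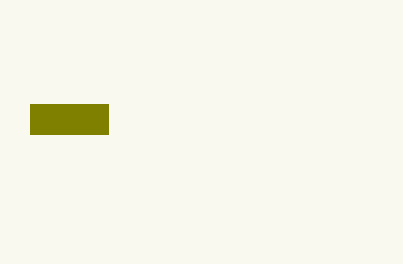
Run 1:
p = 30; q = 104; s = 108; t = 134; col = 'olive'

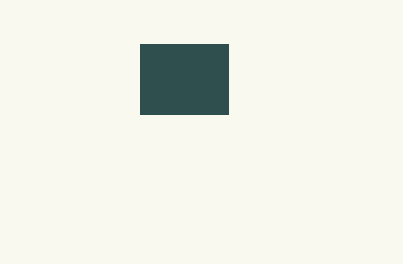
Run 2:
p = 140; q = 44; s = 228; t = 114; col = 'darkslategray'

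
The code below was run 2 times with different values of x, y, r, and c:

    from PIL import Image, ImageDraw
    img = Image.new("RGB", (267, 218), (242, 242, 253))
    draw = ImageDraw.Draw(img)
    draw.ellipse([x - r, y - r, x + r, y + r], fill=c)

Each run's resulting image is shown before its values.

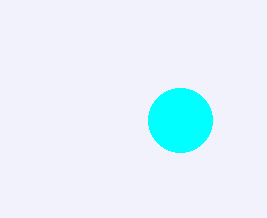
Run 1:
x = 180; y = 120; r = 32; c = 'cyan'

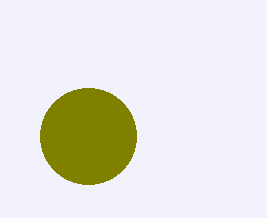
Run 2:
x = 88
y = 136
r = 48
c = 'olive'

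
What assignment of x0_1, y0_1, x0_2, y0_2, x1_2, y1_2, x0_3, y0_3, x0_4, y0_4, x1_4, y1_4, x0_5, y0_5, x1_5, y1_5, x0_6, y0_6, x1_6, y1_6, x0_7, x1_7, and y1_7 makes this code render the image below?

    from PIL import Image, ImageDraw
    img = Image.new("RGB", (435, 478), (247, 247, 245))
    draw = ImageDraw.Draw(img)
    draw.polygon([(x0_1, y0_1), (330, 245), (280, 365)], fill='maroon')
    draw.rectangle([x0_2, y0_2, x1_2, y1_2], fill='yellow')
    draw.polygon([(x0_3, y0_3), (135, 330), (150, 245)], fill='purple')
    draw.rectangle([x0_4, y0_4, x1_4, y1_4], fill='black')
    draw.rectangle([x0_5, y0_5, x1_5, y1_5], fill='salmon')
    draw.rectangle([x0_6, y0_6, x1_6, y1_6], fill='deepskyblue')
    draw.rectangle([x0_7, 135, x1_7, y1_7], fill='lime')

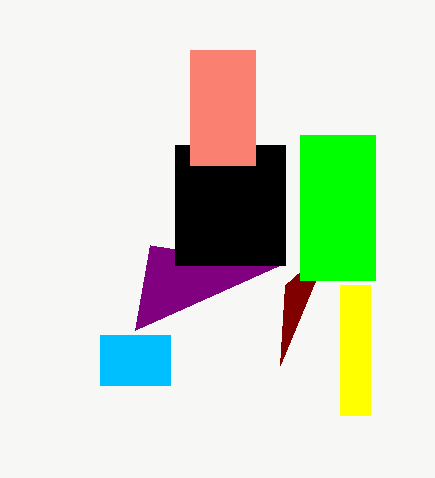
x0_1 = 285
y0_1 = 285
x0_2 = 340
y0_2 = 285
x1_2 = 370
y1_2 = 415
x0_3 = 280
y0_3 = 265
x0_4 = 175
y0_4 = 145
x1_4 = 285
y1_4 = 265
x0_5 = 190
y0_5 = 50
x1_5 = 255
y1_5 = 165
x0_6 = 100
y0_6 = 335
x1_6 = 170
y1_6 = 385
x0_7 = 300
x1_7 = 375
y1_7 = 280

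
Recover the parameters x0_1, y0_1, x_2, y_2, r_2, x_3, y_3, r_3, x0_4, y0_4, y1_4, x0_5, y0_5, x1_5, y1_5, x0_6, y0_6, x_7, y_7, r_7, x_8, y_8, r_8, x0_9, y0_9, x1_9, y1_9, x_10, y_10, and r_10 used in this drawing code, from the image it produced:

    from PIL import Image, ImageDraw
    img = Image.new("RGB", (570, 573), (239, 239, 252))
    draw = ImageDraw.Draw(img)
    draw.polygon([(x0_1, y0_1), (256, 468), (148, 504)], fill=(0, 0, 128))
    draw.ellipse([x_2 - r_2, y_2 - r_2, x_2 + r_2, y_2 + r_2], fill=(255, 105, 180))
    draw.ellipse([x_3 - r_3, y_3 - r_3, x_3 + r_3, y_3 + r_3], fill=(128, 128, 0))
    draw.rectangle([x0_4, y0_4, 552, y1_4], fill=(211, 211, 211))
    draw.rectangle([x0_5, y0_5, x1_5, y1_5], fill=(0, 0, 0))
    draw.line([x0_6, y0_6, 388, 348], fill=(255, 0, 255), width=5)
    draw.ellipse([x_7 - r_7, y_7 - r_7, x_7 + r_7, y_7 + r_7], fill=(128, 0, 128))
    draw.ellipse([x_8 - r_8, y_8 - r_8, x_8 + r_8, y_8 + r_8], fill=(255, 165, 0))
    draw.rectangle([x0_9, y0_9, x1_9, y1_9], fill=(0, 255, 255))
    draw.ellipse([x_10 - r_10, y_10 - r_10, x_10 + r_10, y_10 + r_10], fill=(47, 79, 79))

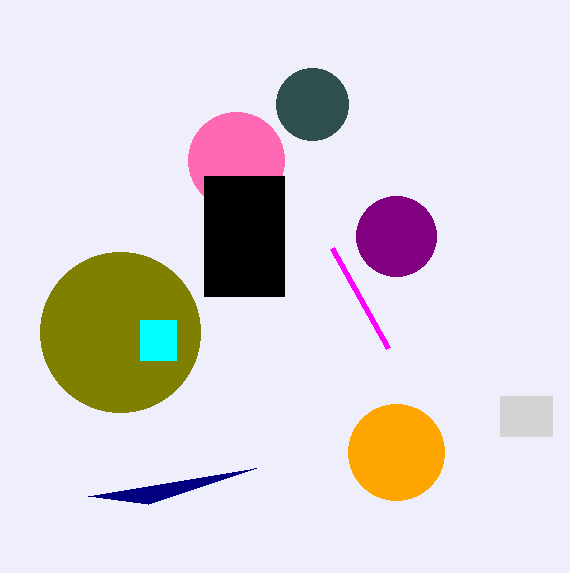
x0_1 = 88; y0_1 = 496; x_2 = 236; y_2 = 160; r_2 = 48; x_3 = 120; y_3 = 332; r_3 = 80; x0_4 = 500; y0_4 = 396; y1_4 = 436; x0_5 = 204; y0_5 = 176; x1_5 = 284; y1_5 = 296; x0_6 = 332; y0_6 = 248; x_7 = 396; y_7 = 236; r_7 = 40; x_8 = 396; y_8 = 452; r_8 = 48; x0_9 = 140; y0_9 = 320; x1_9 = 176; y1_9 = 360; x_10 = 312; y_10 = 104; r_10 = 36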